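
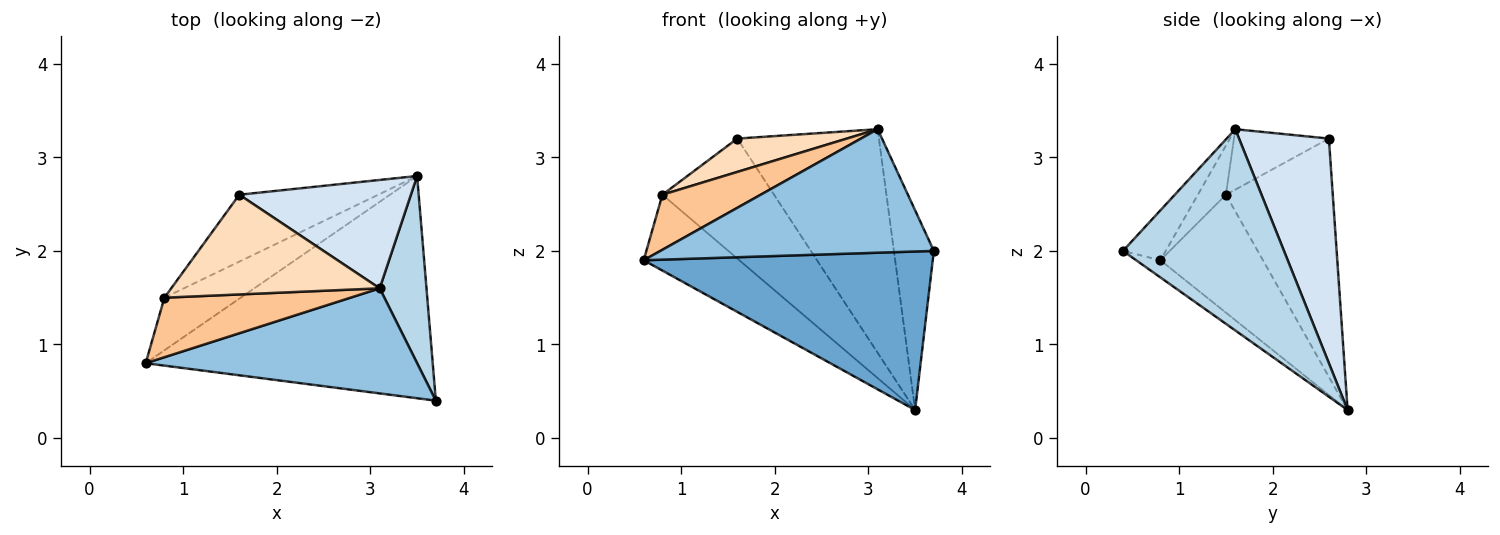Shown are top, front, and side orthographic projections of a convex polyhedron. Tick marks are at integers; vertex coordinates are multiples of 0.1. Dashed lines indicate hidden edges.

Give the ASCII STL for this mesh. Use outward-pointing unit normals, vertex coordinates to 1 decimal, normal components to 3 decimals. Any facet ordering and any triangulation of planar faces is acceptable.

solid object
 facet normal -0.049 -0.580 -0.813
  outer loop
   vertex 3.5 2.8 0.3
   vertex 3.7 0.4 2.0
   vertex 0.6 0.8 1.9
  endloop
 endfacet
 facet normal -0.118 -0.756 0.643
  outer loop
   vertex 3.1 1.6 3.3
   vertex 0.6 0.8 1.9
   vertex 3.7 0.4 2.0
  endloop
 endfacet
 facet normal 0.947 0.235 0.220
  outer loop
   vertex 3.1 1.6 3.3
   vertex 3.7 0.4 2.0
   vertex 3.5 2.8 0.3
  endloop
 endfacet
 facet normal 0.496 0.782 0.379
  outer loop
   vertex 1.6 2.6 3.2
   vertex 3.1 1.6 3.3
   vertex 3.5 2.8 0.3
  endloop
 endfacet
 facet normal -0.661 0.617 -0.428
  outer loop
   vertex 0.8 1.5 2.6
   vertex 3.5 2.8 0.3
   vertex 0.6 0.8 1.9
  endloop
 endfacet
 facet normal -0.641 0.670 -0.374
  outer loop
   vertex 0.8 1.5 2.6
   vertex 1.6 2.6 3.2
   vertex 3.5 2.8 0.3
  endloop
 endfacet
 facet normal -0.190 -0.666 0.721
  outer loop
   vertex 0.8 1.5 2.6
   vertex 0.6 0.8 1.9
   vertex 3.1 1.6 3.3
  endloop
 endfacet
 facet normal -0.265 -0.306 0.914
  outer loop
   vertex 0.8 1.5 2.6
   vertex 3.1 1.6 3.3
   vertex 1.6 2.6 3.2
  endloop
 endfacet
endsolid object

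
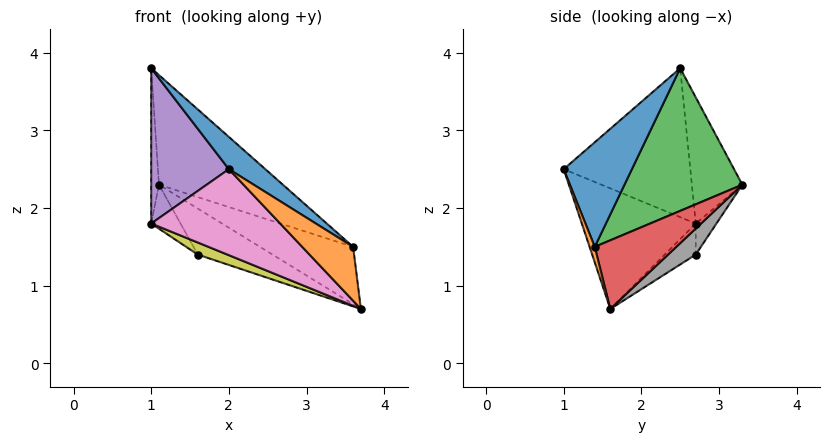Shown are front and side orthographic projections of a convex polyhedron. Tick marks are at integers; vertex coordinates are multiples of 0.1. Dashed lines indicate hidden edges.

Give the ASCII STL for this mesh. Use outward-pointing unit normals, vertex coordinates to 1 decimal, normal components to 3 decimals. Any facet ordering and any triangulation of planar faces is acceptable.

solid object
 facet normal 0.558 -0.299 0.774
  outer loop
   vertex 3.6 1.4 1.5
   vertex 1.0 2.5 3.8
   vertex 2.0 1.0 2.5
  endloop
 endfacet
 facet normal 0.098 -0.968 -0.230
  outer loop
   vertex 3.6 1.4 1.5
   vertex 2.0 1.0 2.5
   vertex 3.7 1.6 0.7
  endloop
 endfacet
 facet normal 0.633 0.665 0.397
  outer loop
   vertex 3.6 1.4 1.5
   vertex 1.1 3.3 2.3
   vertex 1.0 2.5 3.8
  endloop
 endfacet
 facet normal 0.636 0.726 0.261
  outer loop
   vertex 3.6 1.4 1.5
   vertex 3.7 1.6 0.7
   vertex 1.1 3.3 2.3
  endloop
 endfacet
 facet normal -0.851 -0.522 -0.052
  outer loop
   vertex 1.0 2.7 1.8
   vertex 2.0 1.0 2.5
   vertex 1.0 2.5 3.8
  endloop
 endfacet
 facet normal -0.988 0.152 0.015
  outer loop
   vertex 1.0 2.7 1.8
   vertex 1.0 2.5 3.8
   vertex 1.1 3.3 2.3
  endloop
 endfacet
 facet normal -0.498 -0.564 -0.658
  outer loop
   vertex 1.0 2.7 1.8
   vertex 3.7 1.6 0.7
   vertex 2.0 1.0 2.5
  endloop
 endfacet
 facet normal 0.319 0.861 -0.397
  outer loop
   vertex 1.6 2.7 1.4
   vertex 1.1 3.3 2.3
   vertex 3.7 1.6 0.7
  endloop
 endfacet
 facet normal -0.490 -0.468 -0.735
  outer loop
   vertex 1.6 2.7 1.4
   vertex 3.7 1.6 0.7
   vertex 1.0 2.7 1.8
  endloop
 endfacet
 facet normal -0.436 0.618 -0.654
  outer loop
   vertex 1.6 2.7 1.4
   vertex 1.0 2.7 1.8
   vertex 1.1 3.3 2.3
  endloop
 endfacet
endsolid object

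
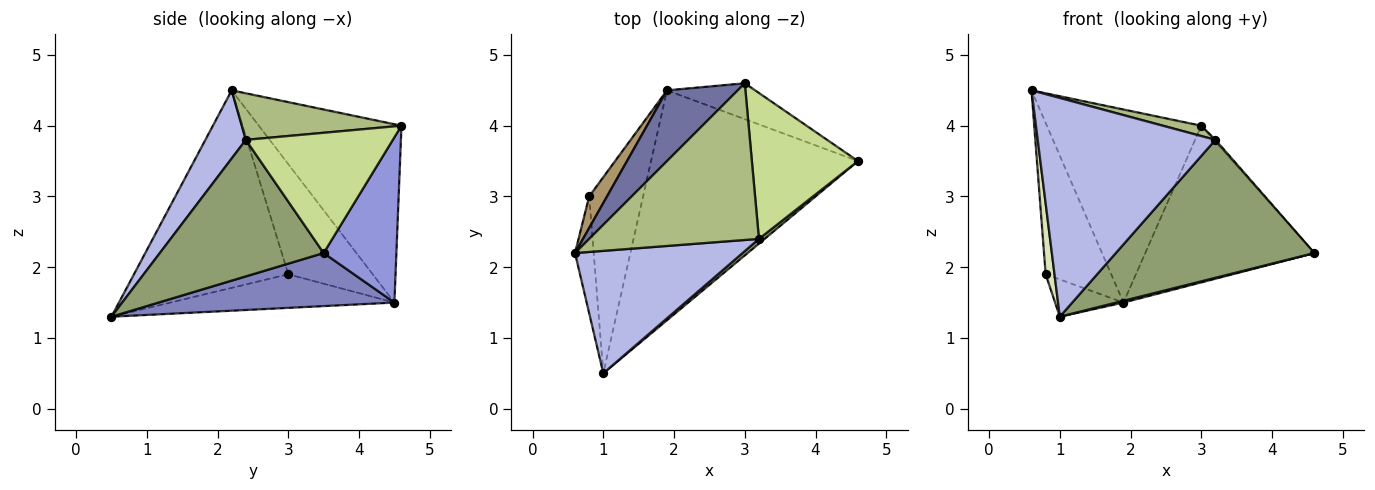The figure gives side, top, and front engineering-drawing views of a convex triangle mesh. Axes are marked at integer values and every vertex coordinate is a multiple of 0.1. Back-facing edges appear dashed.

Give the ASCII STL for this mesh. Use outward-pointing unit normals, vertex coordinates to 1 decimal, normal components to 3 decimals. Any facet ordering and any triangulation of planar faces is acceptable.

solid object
 facet normal -0.655 0.709 0.260
  outer loop
   vertex 1.9 4.5 1.5
   vertex 0.6 2.2 4.5
   vertex 3.0 4.6 4.0
  endloop
 endfacet
 facet normal 0.248 -0.007 -0.969
  outer loop
   vertex 1.9 4.5 1.5
   vertex 4.6 3.5 2.2
   vertex 1.0 0.5 1.3
  endloop
 endfacet
 facet normal 0.386 0.899 -0.206
  outer loop
   vertex 1.9 4.5 1.5
   vertex 3.0 4.6 4.0
   vertex 4.6 3.5 2.2
  endloop
 endfacet
 facet normal 0.195 -0.856 0.479
  outer loop
   vertex 3.2 2.4 3.8
   vertex 0.6 2.2 4.5
   vertex 1.0 0.5 1.3
  endloop
 endfacet
 facet normal 0.636 -0.771 0.026
  outer loop
   vertex 3.2 2.4 3.8
   vertex 1.0 0.5 1.3
   vertex 4.6 3.5 2.2
  endloop
 endfacet
 facet normal 0.264 -0.063 0.962
  outer loop
   vertex 3.2 2.4 3.8
   vertex 3.0 4.6 4.0
   vertex 0.6 2.2 4.5
  endloop
 endfacet
 facet normal 0.750 0.008 0.662
  outer loop
   vertex 3.2 2.4 3.8
   vertex 4.6 3.5 2.2
   vertex 3.0 4.6 4.0
  endloop
 endfacet
 facet normal -0.994 -0.057 -0.094
  outer loop
   vertex 0.8 3.0 1.9
   vertex 1.0 0.5 1.3
   vertex 0.6 2.2 4.5
  endloop
 endfacet
 facet normal -0.783 0.608 0.127
  outer loop
   vertex 0.8 3.0 1.9
   vertex 0.6 2.2 4.5
   vertex 1.9 4.5 1.5
  endloop
 endfacet
 facet normal -0.522 0.159 -0.838
  outer loop
   vertex 0.8 3.0 1.9
   vertex 1.9 4.5 1.5
   vertex 1.0 0.5 1.3
  endloop
 endfacet
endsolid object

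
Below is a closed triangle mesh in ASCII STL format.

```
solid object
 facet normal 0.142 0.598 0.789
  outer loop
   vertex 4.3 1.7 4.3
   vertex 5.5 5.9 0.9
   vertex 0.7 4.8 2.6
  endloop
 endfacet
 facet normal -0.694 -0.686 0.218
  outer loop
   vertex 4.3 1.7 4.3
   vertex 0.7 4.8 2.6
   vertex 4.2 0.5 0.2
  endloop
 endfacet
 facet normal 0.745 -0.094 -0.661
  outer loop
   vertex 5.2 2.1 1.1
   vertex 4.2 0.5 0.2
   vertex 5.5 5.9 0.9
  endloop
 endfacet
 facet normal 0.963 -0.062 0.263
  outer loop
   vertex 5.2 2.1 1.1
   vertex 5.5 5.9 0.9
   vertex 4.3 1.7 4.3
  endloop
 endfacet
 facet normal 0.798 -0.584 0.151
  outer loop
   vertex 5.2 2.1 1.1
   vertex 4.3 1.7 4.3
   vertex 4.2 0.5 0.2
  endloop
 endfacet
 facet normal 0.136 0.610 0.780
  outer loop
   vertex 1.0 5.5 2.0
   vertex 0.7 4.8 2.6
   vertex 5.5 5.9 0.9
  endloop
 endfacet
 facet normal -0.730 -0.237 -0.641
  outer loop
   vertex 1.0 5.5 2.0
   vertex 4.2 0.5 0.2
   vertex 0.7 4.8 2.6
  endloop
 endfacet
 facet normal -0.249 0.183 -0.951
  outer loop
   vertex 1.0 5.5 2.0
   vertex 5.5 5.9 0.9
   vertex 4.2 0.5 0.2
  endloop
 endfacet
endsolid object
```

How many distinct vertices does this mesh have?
6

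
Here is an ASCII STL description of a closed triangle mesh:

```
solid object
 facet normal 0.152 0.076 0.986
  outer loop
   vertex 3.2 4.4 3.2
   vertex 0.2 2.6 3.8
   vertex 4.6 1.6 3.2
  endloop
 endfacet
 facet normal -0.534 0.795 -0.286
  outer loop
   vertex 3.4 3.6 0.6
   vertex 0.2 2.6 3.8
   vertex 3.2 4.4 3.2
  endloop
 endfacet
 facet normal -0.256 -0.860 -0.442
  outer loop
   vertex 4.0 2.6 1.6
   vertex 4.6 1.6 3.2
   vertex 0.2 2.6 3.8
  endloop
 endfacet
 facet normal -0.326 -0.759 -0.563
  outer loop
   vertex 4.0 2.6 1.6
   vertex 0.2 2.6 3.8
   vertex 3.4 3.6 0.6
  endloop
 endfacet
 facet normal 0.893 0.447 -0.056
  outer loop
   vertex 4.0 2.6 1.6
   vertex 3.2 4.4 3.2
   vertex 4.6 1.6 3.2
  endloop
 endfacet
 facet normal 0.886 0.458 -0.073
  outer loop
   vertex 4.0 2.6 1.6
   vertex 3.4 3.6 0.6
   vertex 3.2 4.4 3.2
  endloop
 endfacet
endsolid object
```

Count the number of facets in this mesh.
6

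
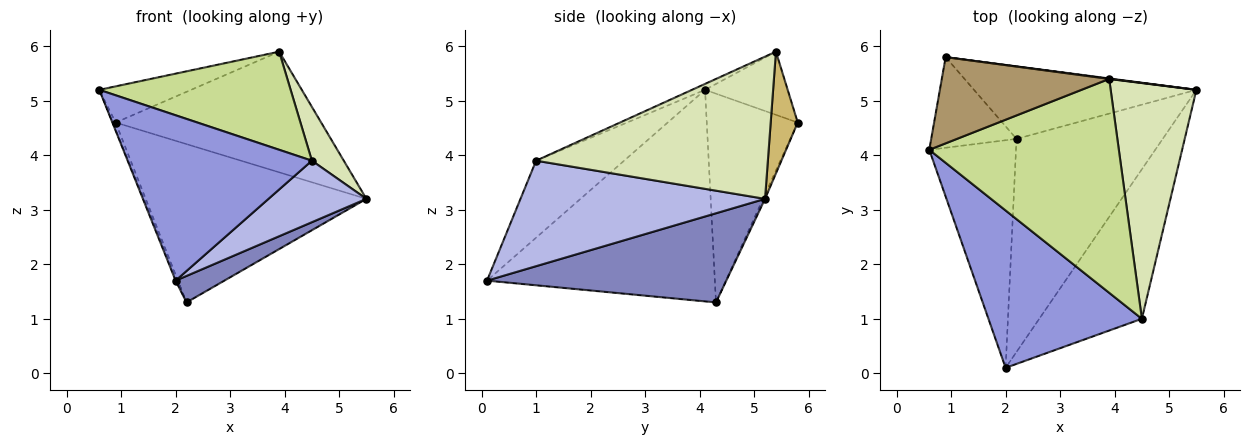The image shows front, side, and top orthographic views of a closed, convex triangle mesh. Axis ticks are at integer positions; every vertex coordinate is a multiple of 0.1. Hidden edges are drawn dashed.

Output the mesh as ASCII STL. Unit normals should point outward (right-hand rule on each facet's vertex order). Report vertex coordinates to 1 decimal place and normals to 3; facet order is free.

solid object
 facet normal -0.925 0.008 -0.379
  outer loop
   vertex 2.2 4.3 1.3
   vertex 2.0 0.1 1.7
   vertex 0.6 4.1 5.2
  endloop
 endfacet
 facet normal 0.518 -0.106 -0.849
  outer loop
   vertex 2.2 4.3 1.3
   vertex 5.5 5.2 3.2
   vertex 2.0 0.1 1.7
  endloop
 endfacet
 facet normal -0.327 -0.685 0.652
  outer loop
   vertex 4.5 1.0 3.9
   vertex 0.6 4.1 5.2
   vertex 2.0 0.1 1.7
  endloop
 endfacet
 facet normal 0.689 -0.276 -0.670
  outer loop
   vertex 4.5 1.0 3.9
   vertex 2.0 0.1 1.7
   vertex 5.5 5.2 3.2
  endloop
 endfacet
 facet normal -0.925 0.030 -0.378
  outer loop
   vertex 0.9 5.8 4.6
   vertex 2.2 4.3 1.3
   vertex 0.6 4.1 5.2
  endloop
 endfacet
 facet normal -0.008 0.909 -0.416
  outer loop
   vertex 0.9 5.8 4.6
   vertex 5.5 5.2 3.2
   vertex 2.2 4.3 1.3
  endloop
 endfacet
 facet normal -0.029 -0.417 0.909
  outer loop
   vertex 3.9 5.4 5.9
   vertex 0.6 4.1 5.2
   vertex 4.5 1.0 3.9
  endloop
 endfacet
 facet normal 0.851 -0.117 0.513
  outer loop
   vertex 3.9 5.4 5.9
   vertex 4.5 1.0 3.9
   vertex 5.5 5.2 3.2
  endloop
 endfacet
 facet normal -0.329 0.365 0.871
  outer loop
   vertex 3.9 5.4 5.9
   vertex 0.9 5.8 4.6
   vertex 0.6 4.1 5.2
  endloop
 endfacet
 facet normal 0.131 0.991 0.004
  outer loop
   vertex 3.9 5.4 5.9
   vertex 5.5 5.2 3.2
   vertex 0.9 5.8 4.6
  endloop
 endfacet
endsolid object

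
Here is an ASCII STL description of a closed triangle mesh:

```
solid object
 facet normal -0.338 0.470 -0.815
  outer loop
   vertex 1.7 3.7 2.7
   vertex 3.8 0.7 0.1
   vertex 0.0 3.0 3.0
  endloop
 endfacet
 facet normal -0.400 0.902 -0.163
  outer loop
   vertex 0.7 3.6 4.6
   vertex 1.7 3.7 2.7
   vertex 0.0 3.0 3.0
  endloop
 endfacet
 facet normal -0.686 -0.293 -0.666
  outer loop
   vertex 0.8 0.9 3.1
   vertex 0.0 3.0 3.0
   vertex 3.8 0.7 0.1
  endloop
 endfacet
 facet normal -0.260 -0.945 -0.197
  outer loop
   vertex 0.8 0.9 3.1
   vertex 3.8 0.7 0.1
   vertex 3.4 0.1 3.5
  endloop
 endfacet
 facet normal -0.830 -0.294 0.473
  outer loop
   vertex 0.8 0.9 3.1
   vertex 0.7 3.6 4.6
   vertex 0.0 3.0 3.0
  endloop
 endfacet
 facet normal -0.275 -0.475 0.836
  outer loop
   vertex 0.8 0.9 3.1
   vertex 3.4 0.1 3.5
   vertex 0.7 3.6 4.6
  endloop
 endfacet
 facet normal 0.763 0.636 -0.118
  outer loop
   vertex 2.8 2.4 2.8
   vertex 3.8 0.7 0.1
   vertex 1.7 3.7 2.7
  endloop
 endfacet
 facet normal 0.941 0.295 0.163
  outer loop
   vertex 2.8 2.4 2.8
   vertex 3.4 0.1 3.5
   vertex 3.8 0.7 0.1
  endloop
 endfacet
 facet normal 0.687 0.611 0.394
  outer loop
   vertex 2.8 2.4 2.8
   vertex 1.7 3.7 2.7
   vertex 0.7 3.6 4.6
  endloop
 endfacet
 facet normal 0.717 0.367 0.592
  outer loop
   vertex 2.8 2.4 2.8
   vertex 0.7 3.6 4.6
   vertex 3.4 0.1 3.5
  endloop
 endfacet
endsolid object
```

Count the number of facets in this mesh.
10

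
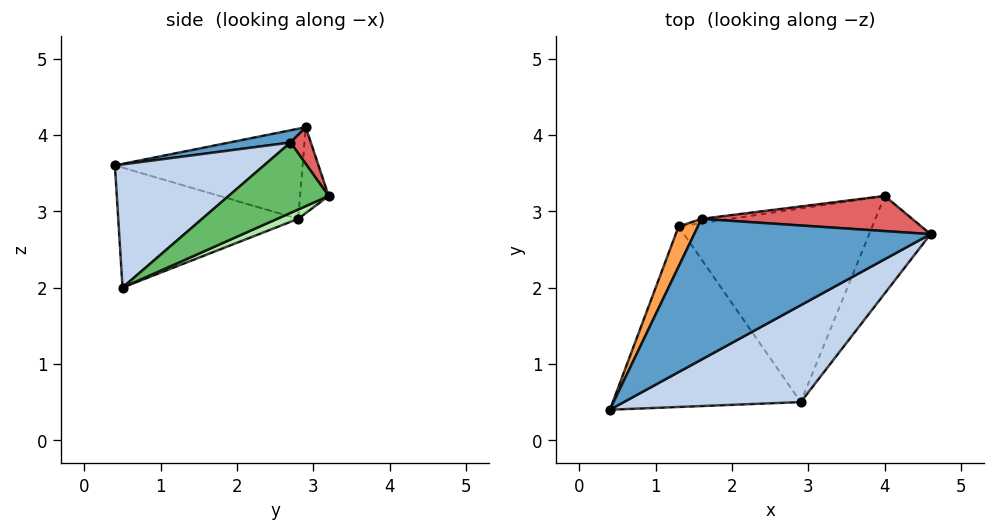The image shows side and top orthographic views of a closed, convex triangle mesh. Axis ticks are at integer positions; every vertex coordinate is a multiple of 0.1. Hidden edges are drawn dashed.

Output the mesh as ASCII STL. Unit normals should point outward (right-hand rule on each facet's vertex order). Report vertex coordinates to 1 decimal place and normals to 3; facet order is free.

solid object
 facet normal 0.050 -0.219 0.974
  outer loop
   vertex 1.6 2.9 4.1
   vertex 0.4 0.4 3.6
   vertex 4.6 2.7 3.9
  endloop
 endfacet
 facet normal 0.375 -0.755 0.538
  outer loop
   vertex 2.9 0.5 2.0
   vertex 4.6 2.7 3.9
   vertex 0.4 0.4 3.6
  endloop
 endfacet
 facet normal -0.899 0.393 0.192
  outer loop
   vertex 1.3 2.8 2.9
   vertex 0.4 0.4 3.6
   vertex 1.6 2.9 4.1
  endloop
 endfacet
 facet normal -0.537 -0.044 -0.842
  outer loop
   vertex 1.3 2.8 2.9
   vertex 2.9 0.5 2.0
   vertex 0.4 0.4 3.6
  endloop
 endfacet
 facet normal 0.754 -0.015 -0.657
  outer loop
   vertex 4.0 3.2 3.2
   vertex 4.6 2.7 3.9
   vertex 2.9 0.5 2.0
  endloop
 endfacet
 facet normal 0.044 0.391 -0.919
  outer loop
   vertex 4.0 3.2 3.2
   vertex 2.9 0.5 2.0
   vertex 1.3 2.8 2.9
  endloop
 endfacet
 facet normal 0.091 0.846 0.526
  outer loop
   vertex 4.0 3.2 3.2
   vertex 1.6 2.9 4.1
   vertex 4.6 2.7 3.9
  endloop
 endfacet
 facet normal -0.141 0.989 -0.047
  outer loop
   vertex 4.0 3.2 3.2
   vertex 1.3 2.8 2.9
   vertex 1.6 2.9 4.1
  endloop
 endfacet
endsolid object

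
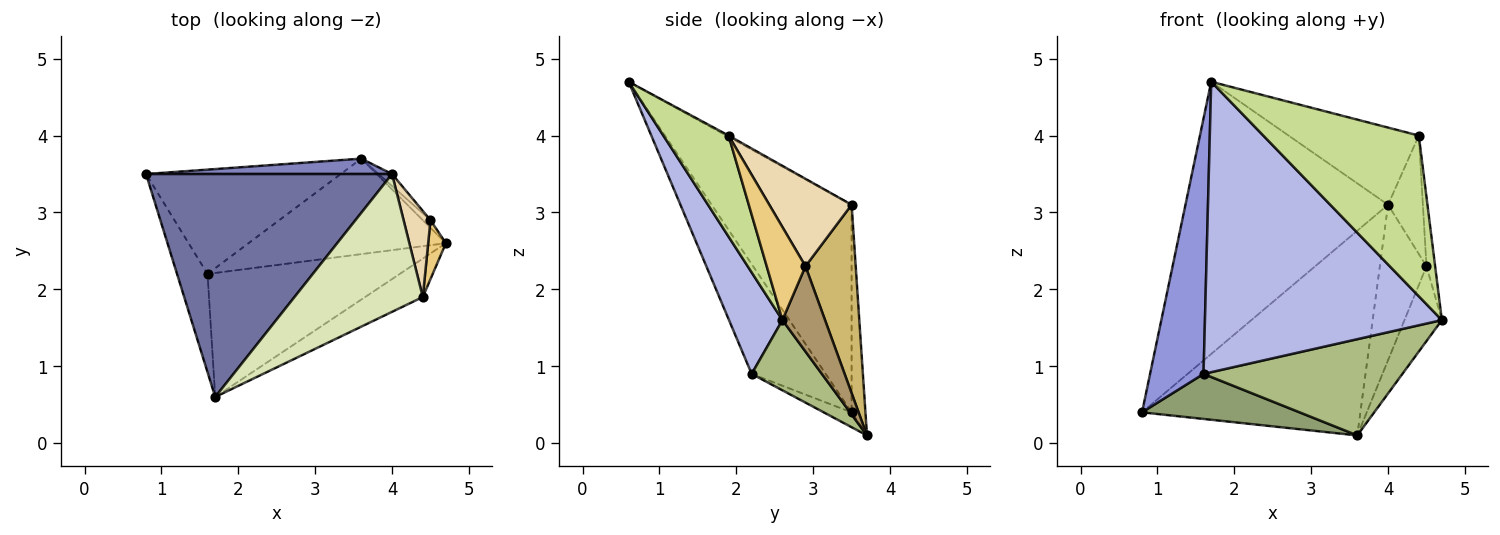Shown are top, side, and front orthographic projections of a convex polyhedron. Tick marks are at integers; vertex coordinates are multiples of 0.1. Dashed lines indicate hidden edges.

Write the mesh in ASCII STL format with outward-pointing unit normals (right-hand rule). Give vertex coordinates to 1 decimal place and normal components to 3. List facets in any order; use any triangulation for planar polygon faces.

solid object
 facet normal -0.471 0.682 0.559
  outer loop
   vertex 4.0 3.5 3.1
   vertex 0.8 3.5 0.4
   vertex 1.7 0.6 4.7
  endloop
 endfacet
 facet normal -0.063 0.995 0.075
  outer loop
   vertex 4.0 3.5 3.1
   vertex 3.6 3.7 0.1
   vertex 0.8 3.5 0.4
  endloop
 endfacet
 facet normal -0.791 -0.571 -0.220
  outer loop
   vertex 1.6 2.2 0.9
   vertex 1.7 0.6 4.7
   vertex 0.8 3.5 0.4
  endloop
 endfacet
 facet normal 0.203 -0.901 -0.385
  outer loop
   vertex 1.6 2.2 0.9
   vertex 4.7 2.6 1.6
   vertex 1.7 0.6 4.7
  endloop
 endfacet
 facet normal -0.070 -0.395 -0.916
  outer loop
   vertex 1.6 2.2 0.9
   vertex 0.8 3.5 0.4
   vertex 3.6 3.7 0.1
  endloop
 endfacet
 facet normal 0.243 -0.689 -0.683
  outer loop
   vertex 1.6 2.2 0.9
   vertex 3.6 3.7 0.1
   vertex 4.7 2.6 1.6
  endloop
 endfacet
 facet normal 0.378 -0.901 -0.215
  outer loop
   vertex 4.4 1.9 4.0
   vertex 1.7 0.6 4.7
   vertex 4.7 2.6 1.6
  endloop
 endfacet
 facet normal -0.009 0.489 0.873
  outer loop
   vertex 4.4 1.9 4.0
   vertex 4.0 3.5 3.1
   vertex 1.7 0.6 4.7
  endloop
 endfacet
 facet normal 0.750 0.658 -0.068
  outer loop
   vertex 4.5 2.9 2.3
   vertex 4.7 2.6 1.6
   vertex 3.6 3.7 0.1
  endloop
 endfacet
 facet normal 0.732 0.680 -0.052
  outer loop
   vertex 4.5 2.9 2.3
   vertex 3.6 3.7 0.1
   vertex 4.0 3.5 3.1
  endloop
 endfacet
 facet normal 0.960 0.214 0.182
  outer loop
   vertex 4.5 2.9 2.3
   vertex 4.4 1.9 4.0
   vertex 4.7 2.6 1.6
  endloop
 endfacet
 facet normal 0.886 0.375 0.273
  outer loop
   vertex 4.5 2.9 2.3
   vertex 4.0 3.5 3.1
   vertex 4.4 1.9 4.0
  endloop
 endfacet
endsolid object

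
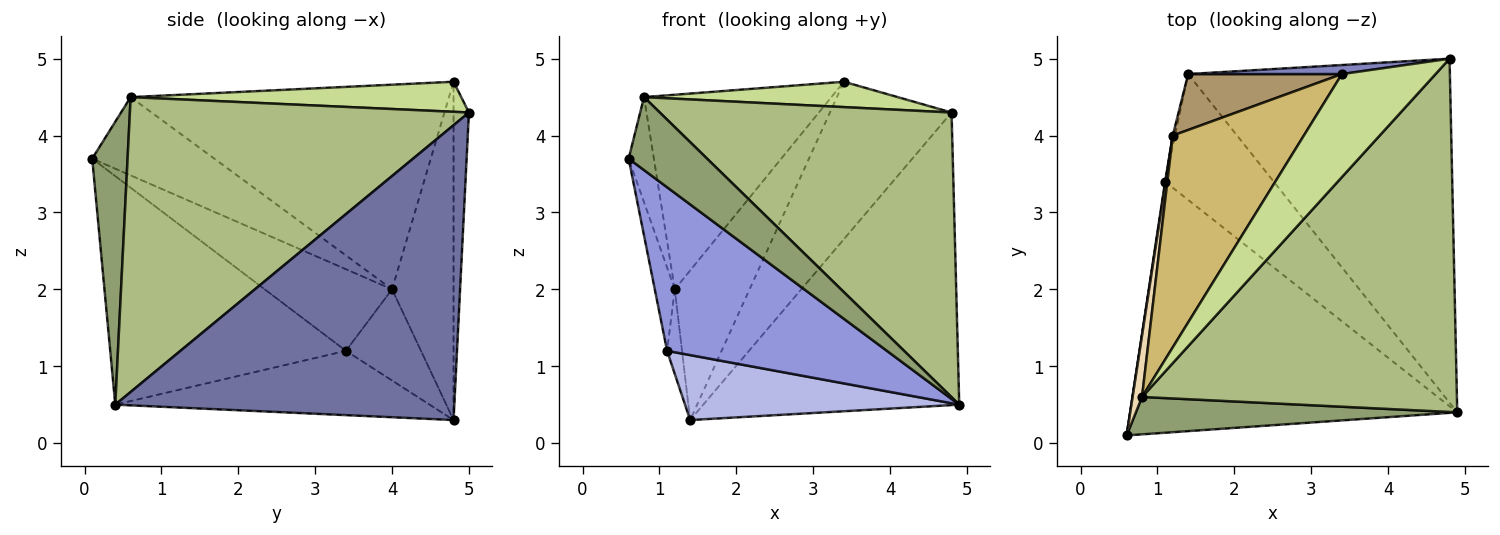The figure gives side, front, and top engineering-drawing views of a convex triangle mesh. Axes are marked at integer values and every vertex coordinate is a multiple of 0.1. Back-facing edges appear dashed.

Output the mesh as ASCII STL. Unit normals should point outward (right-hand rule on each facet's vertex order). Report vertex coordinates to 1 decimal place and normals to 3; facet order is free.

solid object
 facet normal 0.651 0.492 -0.578
  outer loop
   vertex 4.8 5.0 4.3
   vertex 4.9 0.4 0.5
   vertex 1.4 4.8 0.3
  endloop
 endfacet
 facet normal -0.125 0.990 0.057
  outer loop
   vertex 3.4 4.8 4.7
   vertex 4.8 5.0 4.3
   vertex 1.4 4.8 0.3
  endloop
 endfacet
 facet normal -0.505 -0.471 -0.723
  outer loop
   vertex 1.1 3.4 1.2
   vertex 4.9 0.4 0.5
   vertex 0.6 0.1 3.7
  endloop
 endfacet
 facet normal -0.465 -0.406 -0.787
  outer loop
   vertex 1.1 3.4 1.2
   vertex 1.4 4.8 0.3
   vertex 4.9 0.4 0.5
  endloop
 endfacet
 facet normal 0.372 -0.826 0.423
  outer loop
   vertex 0.8 0.6 4.5
   vertex 0.6 0.1 3.7
   vertex 4.9 0.4 0.5
  endloop
 endfacet
 facet normal 0.589 -0.507 0.629
  outer loop
   vertex 0.8 0.6 4.5
   vertex 4.9 0.4 0.5
   vertex 4.8 5.0 4.3
  endloop
 endfacet
 facet normal 0.297 -0.228 0.927
  outer loop
   vertex 0.8 0.6 4.5
   vertex 4.8 5.0 4.3
   vertex 3.4 4.8 4.7
  endloop
 endfacet
 facet normal -0.981 0.195 -0.024
  outer loop
   vertex 1.2 4.0 2.0
   vertex 1.4 4.8 0.3
   vertex 1.1 3.4 1.2
  endloop
 endfacet
 facet normal -0.610 0.742 0.277
  outer loop
   vertex 1.2 4.0 2.0
   vertex 3.4 4.8 4.7
   vertex 1.4 4.8 0.3
  endloop
 endfacet
 facet normal -0.755 0.444 0.483
  outer loop
   vertex 1.2 4.0 2.0
   vertex 0.8 0.6 4.5
   vertex 3.4 4.8 4.7
  endloop
 endfacet
 facet normal -0.988 0.155 0.007
  outer loop
   vertex 1.2 4.0 2.0
   vertex 1.1 3.4 1.2
   vertex 0.6 0.1 3.7
  endloop
 endfacet
 facet normal -0.973 0.201 0.118
  outer loop
   vertex 1.2 4.0 2.0
   vertex 0.6 0.1 3.7
   vertex 0.8 0.6 4.5
  endloop
 endfacet
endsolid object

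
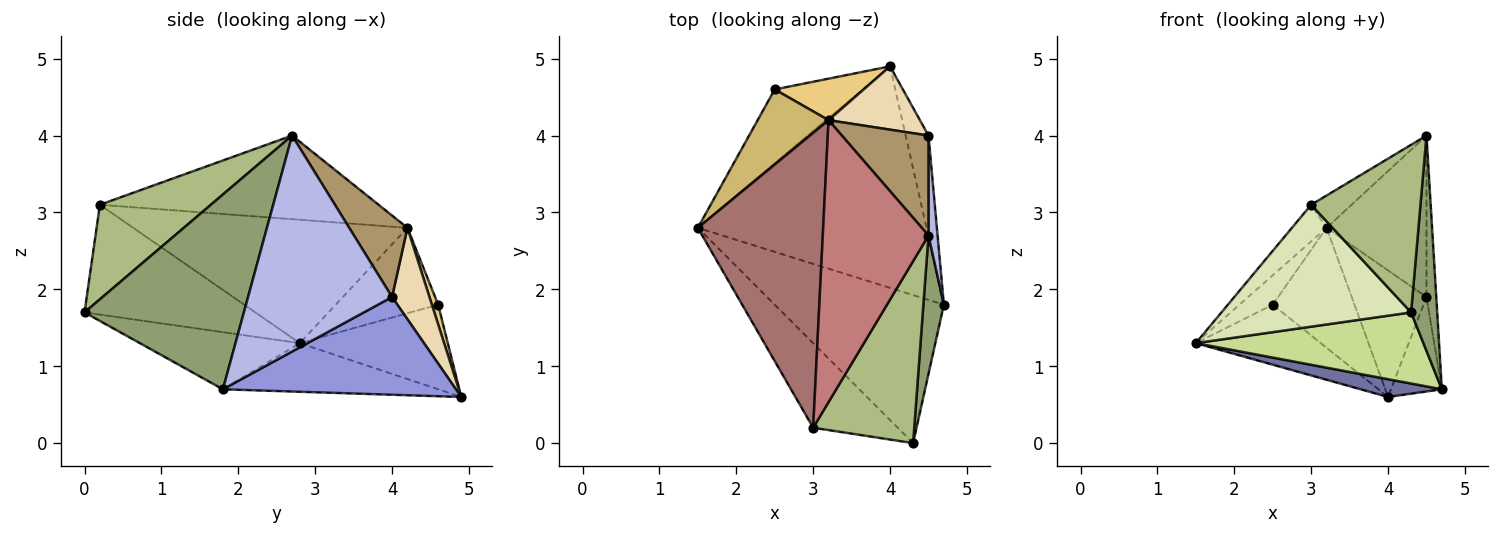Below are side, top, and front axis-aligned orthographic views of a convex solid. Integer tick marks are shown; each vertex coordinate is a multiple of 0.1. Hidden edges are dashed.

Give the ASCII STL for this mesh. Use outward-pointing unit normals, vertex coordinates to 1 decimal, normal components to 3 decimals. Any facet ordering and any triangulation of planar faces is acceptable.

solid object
 facet normal -0.207 -0.078 -0.975
  outer loop
   vertex 4.0 4.9 0.6
   vertex 4.7 1.8 0.7
   vertex 1.5 2.8 1.3
  endloop
 endfacet
 facet normal -0.598 0.505 -0.622
  outer loop
   vertex 2.5 4.6 1.8
   vertex 4.0 4.9 0.6
   vertex 1.5 2.8 1.3
  endloop
 endfacet
 facet normal 0.953 0.208 -0.222
  outer loop
   vertex 4.5 4.0 1.9
   vertex 4.7 1.8 0.7
   vertex 4.0 4.9 0.6
  endloop
 endfacet
 facet normal 0.997 0.068 0.042
  outer loop
   vertex 4.5 4.0 1.9
   vertex 4.5 2.7 4.0
   vertex 4.7 1.8 0.7
  endloop
 endfacet
 facet normal 0.982 -0.161 0.103
  outer loop
   vertex 4.3 0.0 1.7
   vertex 4.7 1.8 0.7
   vertex 4.5 2.7 4.0
  endloop
 endfacet
 facet normal 0.567 -0.558 0.606
  outer loop
   vertex 4.3 0.0 1.7
   vertex 4.5 2.7 4.0
   vertex 3.0 0.2 3.1
  endloop
 endfacet
 facet normal -0.291 -0.414 -0.862
  outer loop
   vertex 4.3 0.0 1.7
   vertex 1.5 2.8 1.3
   vertex 4.7 1.8 0.7
  endloop
 endfacet
 facet normal -0.595 -0.660 -0.458
  outer loop
   vertex 4.3 0.0 1.7
   vertex 3.0 0.2 3.1
   vertex 1.5 2.8 1.3
  endloop
 endfacet
 facet normal 0.444 0.762 0.472
  outer loop
   vertex 3.2 4.2 2.8
   vertex 4.5 2.7 4.0
   vertex 4.5 4.0 1.9
  endloop
 endfacet
 facet normal -0.746 0.243 0.620
  outer loop
   vertex 3.2 4.2 2.8
   vertex 2.5 4.6 1.8
   vertex 1.5 2.8 1.3
  endloop
 endfacet
 facet normal 0.072 0.942 0.326
  outer loop
   vertex 3.2 4.2 2.8
   vertex 4.0 4.9 0.6
   vertex 2.5 4.6 1.8
  endloop
 endfacet
 facet normal 0.408 0.816 0.408
  outer loop
   vertex 3.2 4.2 2.8
   vertex 4.5 4.0 1.9
   vertex 4.0 4.9 0.6
  endloop
 endfacet
 facet normal -0.699 0.088 0.710
  outer loop
   vertex 3.2 4.2 2.8
   vertex 1.5 2.8 1.3
   vertex 3.0 0.2 3.1
  endloop
 endfacet
 facet normal -0.618 0.089 0.781
  outer loop
   vertex 3.2 4.2 2.8
   vertex 3.0 0.2 3.1
   vertex 4.5 2.7 4.0
  endloop
 endfacet
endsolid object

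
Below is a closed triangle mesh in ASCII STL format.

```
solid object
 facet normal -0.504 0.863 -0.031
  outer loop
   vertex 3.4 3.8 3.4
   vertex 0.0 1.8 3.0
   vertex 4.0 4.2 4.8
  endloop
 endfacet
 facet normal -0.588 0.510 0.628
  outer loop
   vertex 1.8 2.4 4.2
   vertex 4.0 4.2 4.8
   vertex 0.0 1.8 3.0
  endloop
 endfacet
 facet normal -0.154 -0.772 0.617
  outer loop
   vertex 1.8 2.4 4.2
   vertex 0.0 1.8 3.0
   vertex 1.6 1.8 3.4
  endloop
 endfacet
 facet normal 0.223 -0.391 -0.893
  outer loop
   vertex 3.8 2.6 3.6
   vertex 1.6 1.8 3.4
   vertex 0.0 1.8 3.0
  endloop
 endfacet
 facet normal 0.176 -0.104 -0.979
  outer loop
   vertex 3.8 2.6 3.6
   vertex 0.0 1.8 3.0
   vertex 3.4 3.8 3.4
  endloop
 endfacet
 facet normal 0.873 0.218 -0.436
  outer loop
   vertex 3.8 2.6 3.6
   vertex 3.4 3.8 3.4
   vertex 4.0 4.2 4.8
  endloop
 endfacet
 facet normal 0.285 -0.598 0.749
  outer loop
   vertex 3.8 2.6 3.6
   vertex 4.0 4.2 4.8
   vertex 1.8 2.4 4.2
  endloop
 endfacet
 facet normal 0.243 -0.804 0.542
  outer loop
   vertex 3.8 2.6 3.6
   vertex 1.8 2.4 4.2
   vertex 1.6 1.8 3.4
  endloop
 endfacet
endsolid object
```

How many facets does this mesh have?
8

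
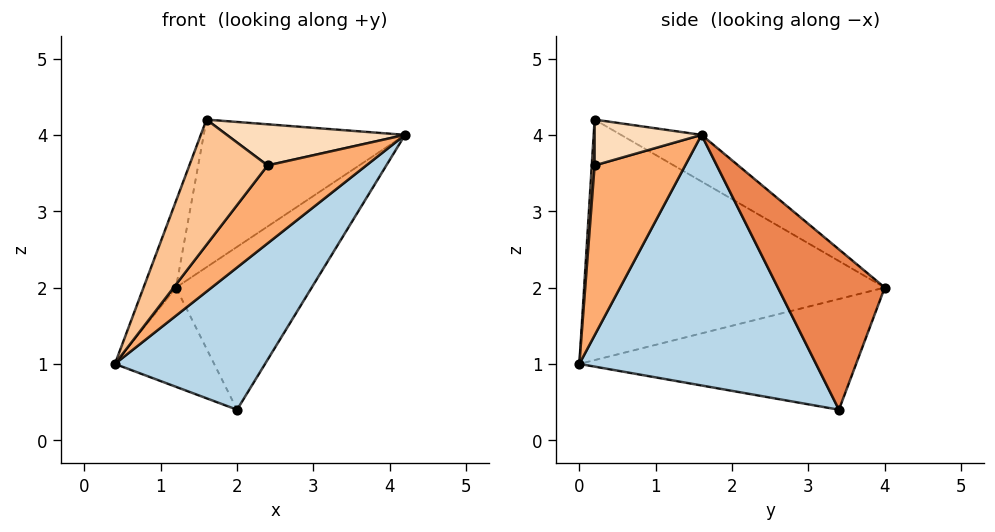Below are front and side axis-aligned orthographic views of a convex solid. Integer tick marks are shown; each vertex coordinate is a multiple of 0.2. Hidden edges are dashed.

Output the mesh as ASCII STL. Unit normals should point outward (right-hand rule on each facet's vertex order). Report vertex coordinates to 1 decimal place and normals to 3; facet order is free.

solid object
 facet normal -0.934 0.101 0.344
  outer loop
   vertex 1.6 0.2 4.2
   vertex 1.2 4.0 2.0
   vertex 0.4 0.0 1.0
  endloop
 endfacet
 facet normal -0.191 0.477 0.858
  outer loop
   vertex 1.6 0.2 4.2
   vertex 4.2 1.6 4.0
   vertex 1.2 4.0 2.0
  endloop
 endfacet
 facet normal 0.665 -0.422 -0.617
  outer loop
   vertex 2.0 3.4 0.4
   vertex 4.2 1.6 4.0
   vertex 0.4 0.0 1.0
  endloop
 endfacet
 facet normal -0.808 0.290 -0.513
  outer loop
   vertex 2.0 3.4 0.4
   vertex 0.4 0.0 1.0
   vertex 1.2 4.0 2.0
  endloop
 endfacet
 facet normal 0.619 0.786 0.015
  outer loop
   vertex 2.0 3.4 0.4
   vertex 1.2 4.0 2.0
   vertex 4.2 1.6 4.0
  endloop
 endfacet
 facet normal 0.613 -0.669 -0.420
  outer loop
   vertex 2.4 0.2 3.6
   vertex 0.4 0.0 1.0
   vertex 4.2 1.6 4.0
  endloop
 endfacet
 facet normal 0.037 -0.998 0.049
  outer loop
   vertex 2.4 0.2 3.6
   vertex 1.6 0.2 4.2
   vertex 0.4 0.0 1.0
  endloop
 endfacet
 facet normal 0.424 -0.707 0.566
  outer loop
   vertex 2.4 0.2 3.6
   vertex 4.2 1.6 4.0
   vertex 1.6 0.2 4.2
  endloop
 endfacet
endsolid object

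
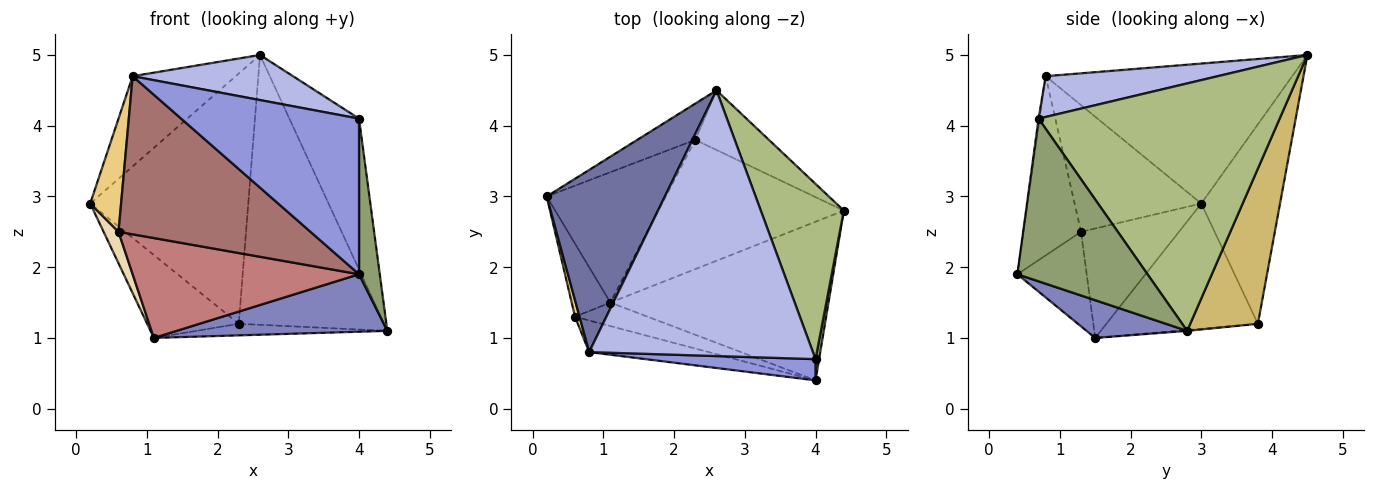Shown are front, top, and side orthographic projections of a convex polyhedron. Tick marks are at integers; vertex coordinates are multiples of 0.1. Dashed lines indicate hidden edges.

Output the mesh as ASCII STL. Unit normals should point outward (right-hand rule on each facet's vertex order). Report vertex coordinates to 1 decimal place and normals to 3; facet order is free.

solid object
 facet normal -0.728 0.304 0.615
  outer loop
   vertex 0.8 0.8 4.7
   vertex 2.6 4.5 5.0
   vertex 0.2 3.0 2.9
  endloop
 endfacet
 facet normal 0.161 -0.336 -0.928
  outer loop
   vertex 1.1 1.5 1.0
   vertex 4.4 2.8 1.1
   vertex 4.0 0.4 1.9
  endloop
 endfacet
 facet normal -0.006 -0.991 0.135
  outer loop
   vertex 4.0 0.7 4.1
   vertex 0.8 0.8 4.7
   vertex 4.0 0.4 1.9
  endloop
 endfacet
 facet normal 0.177 -0.165 0.970
  outer loop
   vertex 4.0 0.7 4.1
   vertex 2.6 4.5 5.0
   vertex 0.8 0.8 4.7
  endloop
 endfacet
 facet normal 0.987 -0.157 0.021
  outer loop
   vertex 4.0 0.7 4.1
   vertex 4.0 0.4 1.9
   vertex 4.4 2.8 1.1
  endloop
 endfacet
 facet normal 0.914 0.264 0.307
  outer loop
   vertex 4.0 0.7 4.1
   vertex 4.4 2.8 1.1
   vertex 2.6 4.5 5.0
  endloop
 endfacet
 facet normal -0.664 0.401 -0.631
  outer loop
   vertex 2.3 3.8 1.2
   vertex 1.1 1.5 1.0
   vertex 0.2 3.0 2.9
  endloop
 endfacet
 facet normal -0.005 0.089 -0.996
  outer loop
   vertex 2.3 3.8 1.2
   vertex 4.4 2.8 1.1
   vertex 1.1 1.5 1.0
  endloop
 endfacet
 facet normal -0.442 0.888 -0.129
  outer loop
   vertex 2.3 3.8 1.2
   vertex 0.2 3.0 2.9
   vertex 2.6 4.5 5.0
  endloop
 endfacet
 facet normal 0.414 0.889 -0.196
  outer loop
   vertex 2.3 3.8 1.2
   vertex 2.6 4.5 5.0
   vertex 4.4 2.8 1.1
  endloop
 endfacet
 facet normal -0.971 -0.237 0.035
  outer loop
   vertex 0.6 1.3 2.5
   vertex 0.8 0.8 4.7
   vertex 0.2 3.0 2.9
  endloop
 endfacet
 facet normal -0.933 -0.142 -0.330
  outer loop
   vertex 0.6 1.3 2.5
   vertex 0.2 3.0 2.9
   vertex 1.1 1.5 1.0
  endloop
 endfacet
 facet normal -0.282 -0.941 -0.188
  outer loop
   vertex 0.6 1.3 2.5
   vertex 4.0 0.4 1.9
   vertex 0.8 0.8 4.7
  endloop
 endfacet
 facet normal -0.286 -0.933 -0.220
  outer loop
   vertex 0.6 1.3 2.5
   vertex 1.1 1.5 1.0
   vertex 4.0 0.4 1.9
  endloop
 endfacet
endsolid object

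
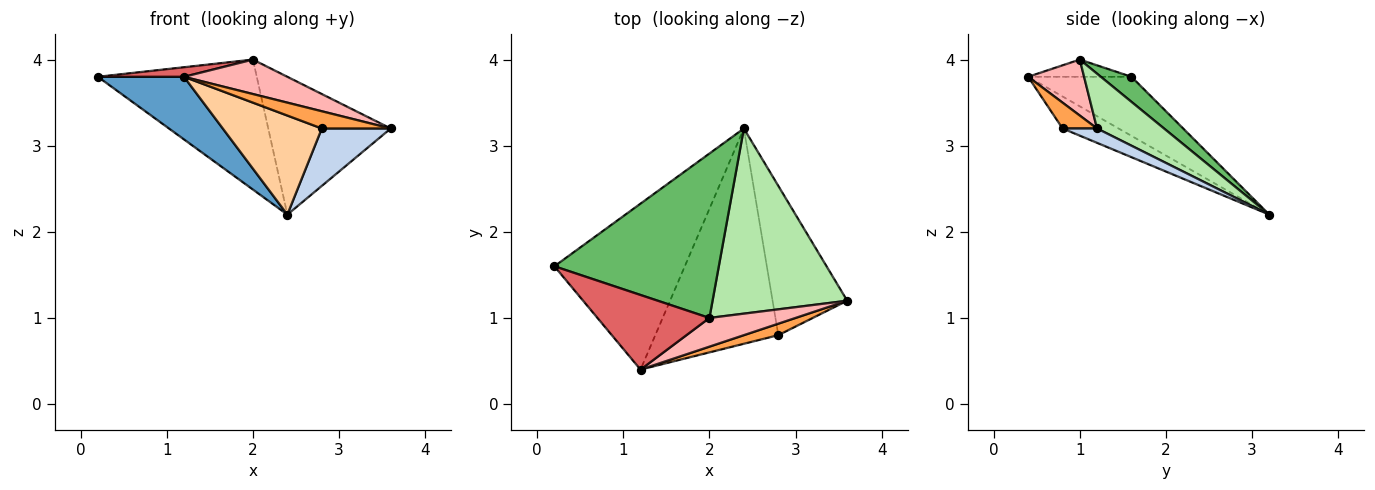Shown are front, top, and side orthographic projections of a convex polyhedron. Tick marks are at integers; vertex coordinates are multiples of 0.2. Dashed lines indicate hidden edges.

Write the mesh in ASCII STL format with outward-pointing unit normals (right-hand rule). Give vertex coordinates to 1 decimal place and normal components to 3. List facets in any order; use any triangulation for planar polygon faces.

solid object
 facet normal -0.390 -0.325 -0.861
  outer loop
   vertex 1.2 0.4 3.8
   vertex 0.2 1.6 3.8
   vertex 2.4 3.2 2.2
  endloop
 endfacet
 facet normal 0.177 -0.353 -0.919
  outer loop
   vertex 2.8 0.8 3.2
   vertex 2.4 3.2 2.2
   vertex 3.6 1.2 3.2
  endloop
 endfacet
 facet normal 0.384 -0.768 0.512
  outer loop
   vertex 2.8 0.8 3.2
   vertex 3.6 1.2 3.2
   vertex 1.2 0.4 3.8
  endloop
 endfacet
 facet normal -0.230 -0.407 -0.884
  outer loop
   vertex 2.8 0.8 3.2
   vertex 1.2 0.4 3.8
   vertex 2.4 3.2 2.2
  endloop
 endfacet
 facet normal 0.119 0.616 0.779
  outer loop
   vertex 2.0 1.0 4.0
   vertex 2.4 3.2 2.2
   vertex 0.2 1.6 3.8
  endloop
 endfacet
 facet normal 0.310 0.568 0.763
  outer loop
   vertex 2.0 1.0 4.0
   vertex 3.6 1.2 3.2
   vertex 2.4 3.2 2.2
  endloop
 endfacet
 facet normal -0.151 -0.126 0.981
  outer loop
   vertex 2.0 1.0 4.0
   vertex 0.2 1.6 3.8
   vertex 1.2 0.4 3.8
  endloop
 endfacet
 facet normal 0.384 -0.709 0.591
  outer loop
   vertex 2.0 1.0 4.0
   vertex 1.2 0.4 3.8
   vertex 3.6 1.2 3.2
  endloop
 endfacet
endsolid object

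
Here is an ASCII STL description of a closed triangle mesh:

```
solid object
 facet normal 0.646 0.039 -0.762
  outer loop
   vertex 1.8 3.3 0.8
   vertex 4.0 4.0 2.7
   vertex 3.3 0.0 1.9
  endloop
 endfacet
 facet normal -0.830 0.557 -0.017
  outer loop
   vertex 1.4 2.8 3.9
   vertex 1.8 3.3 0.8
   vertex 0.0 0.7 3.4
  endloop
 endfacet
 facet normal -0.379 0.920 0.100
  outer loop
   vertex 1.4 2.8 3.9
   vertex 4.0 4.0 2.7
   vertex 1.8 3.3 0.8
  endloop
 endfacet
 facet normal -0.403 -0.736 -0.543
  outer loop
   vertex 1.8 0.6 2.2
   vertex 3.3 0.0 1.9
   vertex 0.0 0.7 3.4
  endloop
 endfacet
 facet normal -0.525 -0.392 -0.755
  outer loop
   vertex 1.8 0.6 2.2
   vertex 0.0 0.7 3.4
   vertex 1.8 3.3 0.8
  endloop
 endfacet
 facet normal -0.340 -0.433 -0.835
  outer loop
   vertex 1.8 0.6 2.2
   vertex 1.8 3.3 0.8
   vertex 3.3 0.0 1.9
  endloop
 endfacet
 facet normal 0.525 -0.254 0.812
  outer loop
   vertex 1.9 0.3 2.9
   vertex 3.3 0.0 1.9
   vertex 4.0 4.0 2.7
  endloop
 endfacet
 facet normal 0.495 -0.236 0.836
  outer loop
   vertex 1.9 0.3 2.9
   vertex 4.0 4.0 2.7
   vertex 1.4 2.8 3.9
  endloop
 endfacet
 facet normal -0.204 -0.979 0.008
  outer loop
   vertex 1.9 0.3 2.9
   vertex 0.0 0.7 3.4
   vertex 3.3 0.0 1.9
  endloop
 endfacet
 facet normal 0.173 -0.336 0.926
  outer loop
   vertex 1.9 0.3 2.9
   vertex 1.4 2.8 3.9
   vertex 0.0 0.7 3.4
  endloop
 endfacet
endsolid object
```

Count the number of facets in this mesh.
10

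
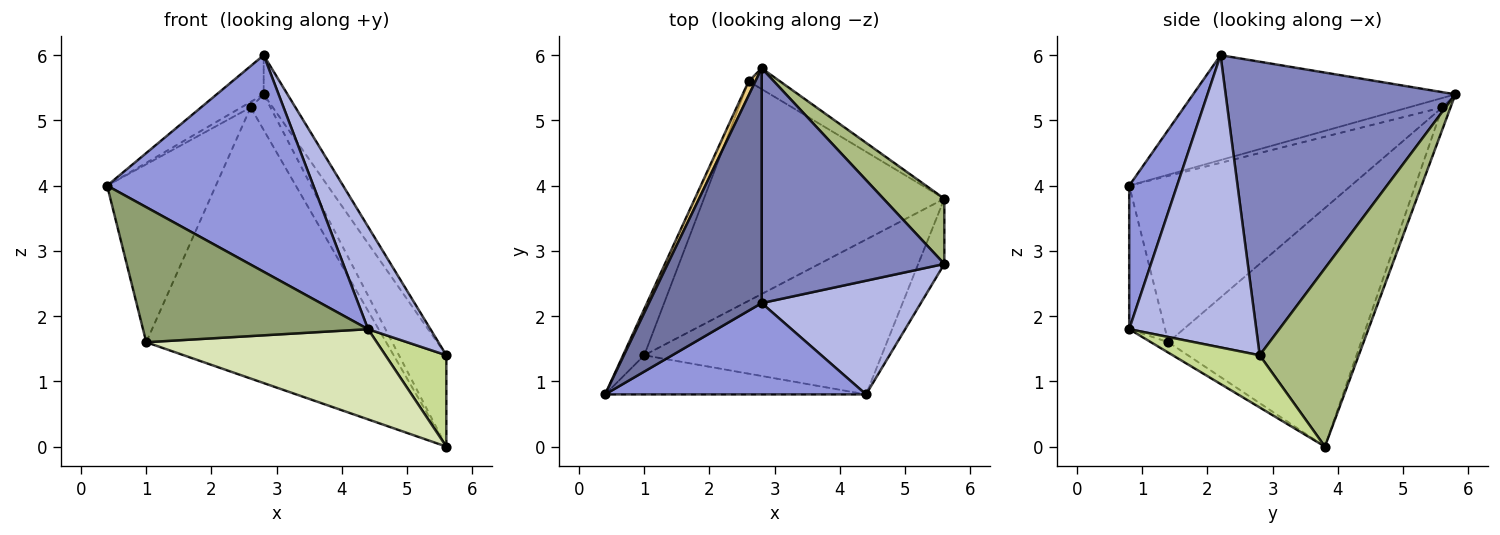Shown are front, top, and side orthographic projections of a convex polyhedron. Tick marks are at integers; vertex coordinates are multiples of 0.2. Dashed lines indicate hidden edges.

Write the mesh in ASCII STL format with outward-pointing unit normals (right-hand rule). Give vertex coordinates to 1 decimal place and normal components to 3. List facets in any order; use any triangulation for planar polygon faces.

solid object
 facet normal -0.676 0.121 0.727
  outer loop
   vertex 2.8 2.2 6.0
   vertex 2.8 5.8 5.4
   vertex 0.4 0.8 4.0
  endloop
 endfacet
 facet normal 0.846 0.088 0.526
  outer loop
   vertex 2.8 2.2 6.0
   vertex 5.6 2.8 1.4
   vertex 2.8 5.8 5.4
  endloop
 endfacet
 facet normal 0.209 -0.901 0.380
  outer loop
   vertex 4.4 0.8 1.8
   vertex 2.8 2.2 6.0
   vertex 0.4 0.8 4.0
  endloop
 endfacet
 facet normal 0.806 -0.396 0.439
  outer loop
   vertex 4.4 0.8 1.8
   vertex 5.6 2.8 1.4
   vertex 2.8 2.2 6.0
  endloop
 endfacet
 facet normal -0.151 -0.949 -0.275
  outer loop
   vertex 4.4 0.8 1.8
   vertex 0.4 0.8 4.0
   vertex 1.0 1.4 1.6
  endloop
 endfacet
 facet normal 0.862 0.412 0.294
  outer loop
   vertex 5.6 3.8 0.0
   vertex 2.8 5.8 5.4
   vertex 5.6 2.8 1.4
  endloop
 endfacet
 facet normal 0.758 -0.531 -0.379
  outer loop
   vertex 5.6 3.8 0.0
   vertex 5.6 2.8 1.4
   vertex 4.4 0.8 1.8
  endloop
 endfacet
 facet normal -0.038 -0.503 -0.864
  outer loop
   vertex 5.6 3.8 0.0
   vertex 4.4 0.8 1.8
   vertex 1.0 1.4 1.6
  endloop
 endfacet
 facet normal -0.337 0.813 -0.476
  outer loop
   vertex 2.6 5.6 5.2
   vertex 2.8 5.8 5.4
   vertex 5.6 3.8 0.0
  endloop
 endfacet
 facet normal -0.530 0.659 -0.534
  outer loop
   vertex 2.6 5.6 5.2
   vertex 5.6 3.8 0.0
   vertex 1.0 1.4 1.6
  endloop
 endfacet
 facet normal -0.791 0.220 0.571
  outer loop
   vertex 2.6 5.6 5.2
   vertex 0.4 0.8 4.0
   vertex 2.8 5.8 5.4
  endloop
 endfacet
 facet normal -0.892 0.437 -0.114
  outer loop
   vertex 2.6 5.6 5.2
   vertex 1.0 1.4 1.6
   vertex 0.4 0.8 4.0
  endloop
 endfacet
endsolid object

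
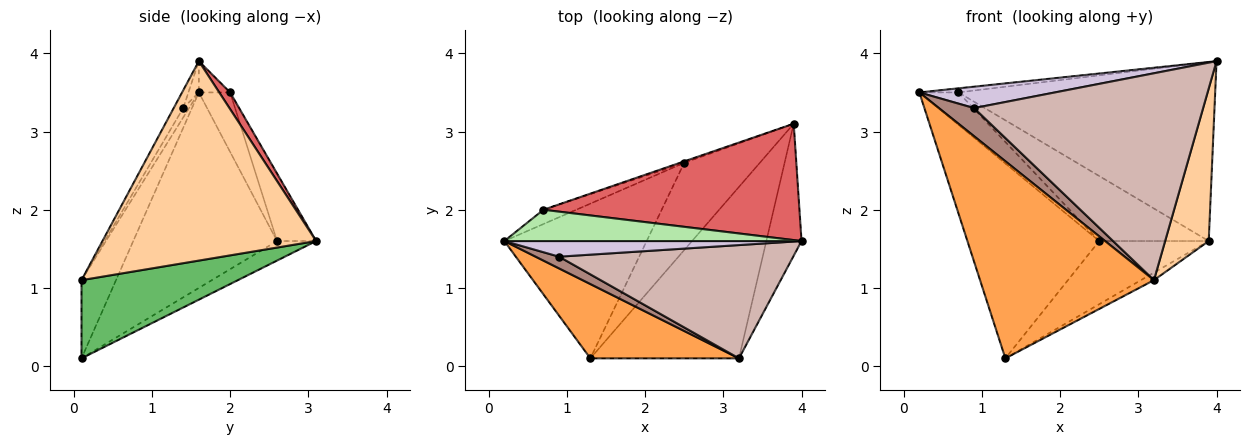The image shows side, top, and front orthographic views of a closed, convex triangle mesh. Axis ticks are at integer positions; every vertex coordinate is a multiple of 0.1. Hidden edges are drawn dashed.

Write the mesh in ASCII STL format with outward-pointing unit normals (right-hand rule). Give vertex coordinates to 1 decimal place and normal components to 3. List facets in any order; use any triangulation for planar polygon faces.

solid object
 facet normal -0.650 0.595 -0.473
  outer loop
   vertex 2.5 2.6 1.6
   vertex 1.3 0.1 0.1
   vertex 0.2 1.6 3.5
  endloop
 endfacet
 facet normal -0.205 0.574 -0.793
  outer loop
   vertex 2.5 2.6 1.6
   vertex 3.9 3.1 1.6
   vertex 1.3 0.1 0.1
  endloop
 endfacet
 facet normal -0.183 -0.920 0.347
  outer loop
   vertex 3.2 0.1 1.1
   vertex 0.2 1.6 3.5
   vertex 1.3 0.1 0.1
  endloop
 endfacet
 facet normal 0.966 -0.197 -0.170
  outer loop
   vertex 3.2 0.1 1.1
   vertex 3.9 3.1 1.6
   vertex 4.0 1.6 3.9
  endloop
 endfacet
 facet normal 0.465 0.039 -0.884
  outer loop
   vertex 3.2 0.1 1.1
   vertex 1.3 0.1 0.1
   vertex 3.9 3.1 1.6
  endloop
 endfacet
 facet normal -0.104 0.130 0.986
  outer loop
   vertex 0.7 2.0 3.5
   vertex 0.2 1.6 3.5
   vertex 4.0 1.6 3.9
  endloop
 endfacet
 facet normal 0.036 0.838 0.545
  outer loop
   vertex 0.7 2.0 3.5
   vertex 4.0 1.6 3.9
   vertex 3.9 3.1 1.6
  endloop
 endfacet
 facet normal -0.590 0.738 -0.326
  outer loop
   vertex 0.7 2.0 3.5
   vertex 2.5 2.6 1.6
   vertex 0.2 1.6 3.5
  endloop
 endfacet
 facet normal -0.336 0.942 -0.021
  outer loop
   vertex 0.7 2.0 3.5
   vertex 3.9 3.1 1.6
   vertex 2.5 2.6 1.6
  endloop
 endfacet
 facet normal -0.062 -0.806 0.589
  outer loop
   vertex 0.9 1.4 3.3
   vertex 4.0 1.6 3.9
   vertex 0.2 1.6 3.5
  endloop
 endfacet
 facet normal -0.152 -0.912 0.380
  outer loop
   vertex 0.9 1.4 3.3
   vertex 0.2 1.6 3.5
   vertex 3.2 0.1 1.1
  endloop
 endfacet
 facet normal -0.036 -0.877 0.480
  outer loop
   vertex 0.9 1.4 3.3
   vertex 3.2 0.1 1.1
   vertex 4.0 1.6 3.9
  endloop
 endfacet
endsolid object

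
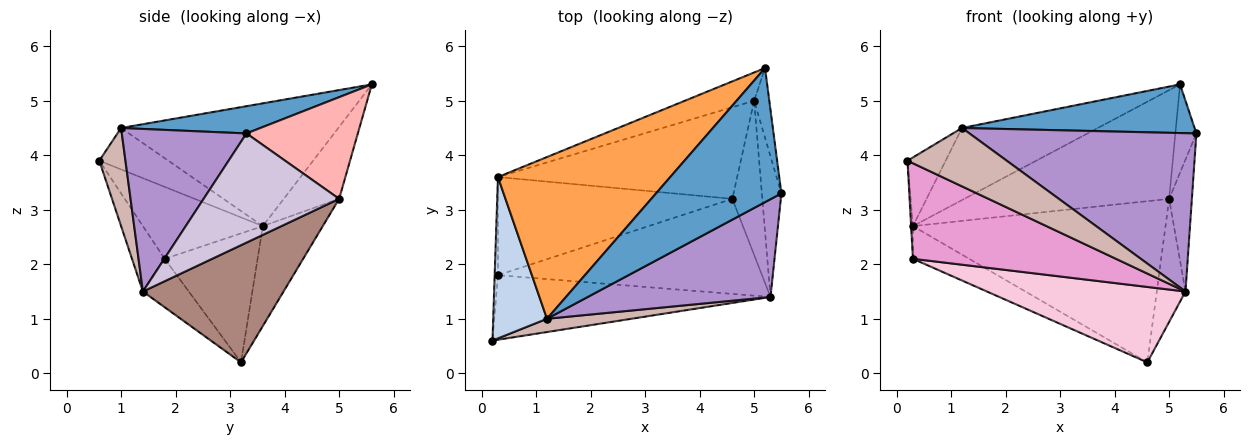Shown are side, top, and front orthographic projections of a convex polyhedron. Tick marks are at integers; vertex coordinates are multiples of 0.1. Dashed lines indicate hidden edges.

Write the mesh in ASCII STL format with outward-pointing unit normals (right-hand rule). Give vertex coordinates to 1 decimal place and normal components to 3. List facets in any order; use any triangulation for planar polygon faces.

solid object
 facet normal 0.200 -0.334 0.921
  outer loop
   vertex 1.2 1.0 4.5
   vertex 5.5 3.3 4.4
   vertex 5.2 5.6 5.3
  endloop
 endfacet
 facet normal -0.578 0.320 0.751
  outer loop
   vertex 1.2 1.0 4.5
   vertex 0.3 3.6 2.7
   vertex 0.2 0.6 3.9
  endloop
 endfacet
 facet normal -0.545 0.341 0.766
  outer loop
   vertex 1.2 1.0 4.5
   vertex 5.2 5.6 5.3
   vertex 0.3 3.6 2.7
  endloop
 endfacet
 facet normal -0.999 0.015 -0.045
  outer loop
   vertex 0.3 1.8 2.1
   vertex 0.2 0.6 3.9
   vertex 0.3 3.6 2.7
  endloop
 endfacet
 facet normal -0.463 0.280 -0.841
  outer loop
   vertex 0.3 1.8 2.1
   vertex 0.3 3.6 2.7
   vertex 4.6 3.2 0.2
  endloop
 endfacet
 facet normal -0.253 0.936 -0.243
  outer loop
   vertex 5.0 5.0 3.2
   vertex 0.3 3.6 2.7
   vertex 5.2 5.6 5.3
  endloop
 endfacet
 facet normal -0.202 0.851 -0.484
  outer loop
   vertex 5.0 5.0 3.2
   vertex 4.6 3.2 0.2
   vertex 0.3 3.6 2.7
  endloop
 endfacet
 facet normal 0.972 0.184 -0.145
  outer loop
   vertex 5.0 5.0 3.2
   vertex 5.2 5.6 5.3
   vertex 5.5 3.3 4.4
  endloop
 endfacet
 facet normal 0.423 -0.771 0.476
  outer loop
   vertex 5.3 1.4 1.5
   vertex 5.5 3.3 4.4
   vertex 1.2 1.0 4.5
  endloop
 endfacet
 facet normal 0.971 0.163 -0.174
  outer loop
   vertex 5.3 1.4 1.5
   vertex 5.0 5.0 3.2
   vertex 5.5 3.3 4.4
  endloop
 endfacet
 facet normal 0.950 0.194 -0.243
  outer loop
   vertex 5.3 1.4 1.5
   vertex 4.6 3.2 0.2
   vertex 5.0 5.0 3.2
  endloop
 endfacet
 facet normal 0.249 -0.944 0.214
  outer loop
   vertex 5.3 1.4 1.5
   vertex 1.2 1.0 4.5
   vertex 0.2 0.6 3.9
  endloop
 endfacet
 facet normal -0.132 -0.821 -0.555
  outer loop
   vertex 5.3 1.4 1.5
   vertex 0.2 0.6 3.9
   vertex 0.3 1.8 2.1
  endloop
 endfacet
 facet normal -0.142 -0.615 -0.775
  outer loop
   vertex 5.3 1.4 1.5
   vertex 0.3 1.8 2.1
   vertex 4.6 3.2 0.2
  endloop
 endfacet
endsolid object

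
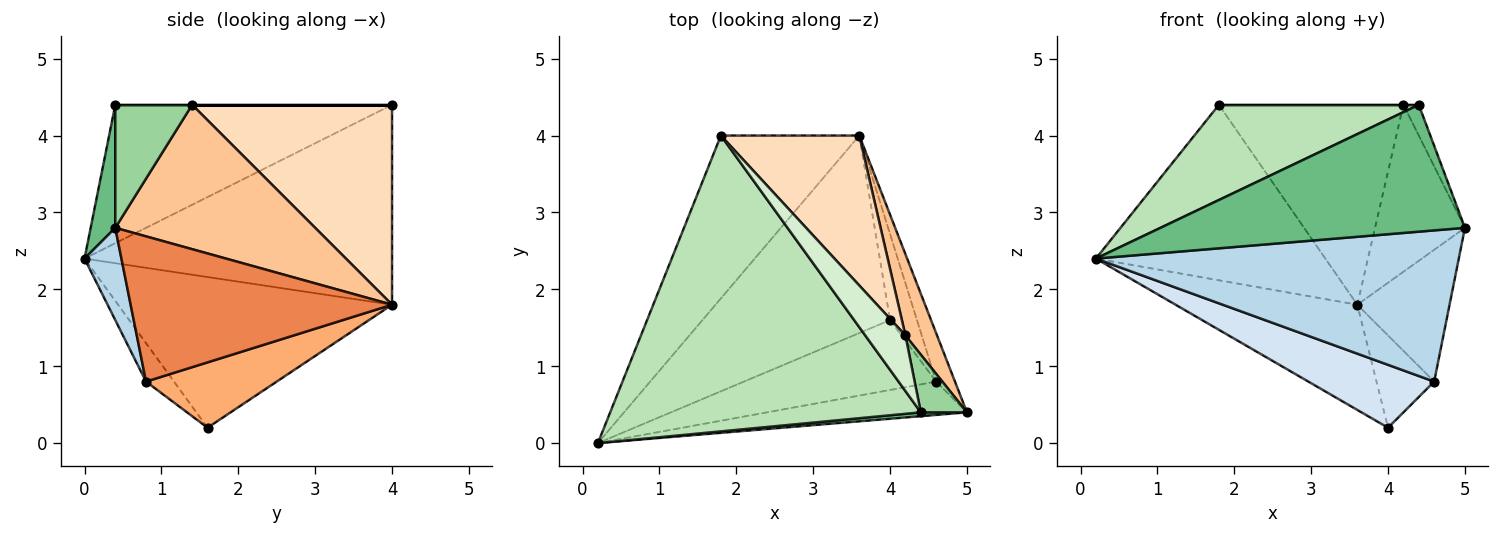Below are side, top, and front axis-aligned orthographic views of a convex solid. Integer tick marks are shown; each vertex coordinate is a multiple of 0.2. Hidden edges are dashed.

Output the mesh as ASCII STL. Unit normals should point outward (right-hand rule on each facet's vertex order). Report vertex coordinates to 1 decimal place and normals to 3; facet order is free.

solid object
 facet normal -0.578 0.384 -0.720
  outer loop
   vertex 4.0 1.6 0.2
   vertex 0.2 0.0 2.4
   vertex 3.6 4.0 1.8
  endloop
 endfacet
 facet normal -0.701 0.523 -0.485
  outer loop
   vertex 1.8 4.0 4.4
   vertex 3.6 4.0 1.8
   vertex 0.2 0.0 2.4
  endloop
 endfacet
 facet normal 0.099 -0.972 -0.214
  outer loop
   vertex 4.6 0.8 0.8
   vertex 5.0 0.4 2.8
   vertex 0.2 0.0 2.4
  endloop
 endfacet
 facet normal -0.147 -0.662 -0.735
  outer loop
   vertex 4.6 0.8 0.8
   vertex 0.2 0.0 2.4
   vertex 4.0 1.6 0.2
  endloop
 endfacet
 facet normal 0.936 0.330 -0.121
  outer loop
   vertex 4.6 0.8 0.8
   vertex 3.6 4.0 1.8
   vertex 5.0 0.4 2.8
  endloop
 endfacet
 facet normal 0.856 0.378 -0.353
  outer loop
   vertex 4.6 0.8 0.8
   vertex 4.0 1.6 0.2
   vertex 3.6 4.0 1.8
  endloop
 endfacet
 facet normal 0.894 0.402 0.196
  outer loop
   vertex 4.2 1.4 4.4
   vertex 5.0 0.4 2.8
   vertex 3.6 4.0 1.8
  endloop
 endfacet
 facet normal 0.655 0.605 0.453
  outer loop
   vertex 4.2 1.4 4.4
   vertex 3.6 4.0 1.8
   vertex 1.8 4.0 4.4
  endloop
 endfacet
 facet normal 0.081 -0.996 0.030
  outer loop
   vertex 4.4 0.4 4.4
   vertex 0.2 0.0 2.4
   vertex 5.0 0.4 2.8
  endloop
 endfacet
 facet normal 0.920 0.184 0.345
  outer loop
   vertex 4.4 0.4 4.4
   vertex 5.0 0.4 2.8
   vertex 4.2 1.4 4.4
  endloop
 endfacet
 facet normal -0.390 -0.282 0.876
  outer loop
   vertex 4.4 0.4 4.4
   vertex 1.8 4.0 4.4
   vertex 0.2 0.0 2.4
  endloop
 endfacet
 facet normal 0.000 0.000 1.000
  outer loop
   vertex 4.4 0.4 4.4
   vertex 4.2 1.4 4.4
   vertex 1.8 4.0 4.4
  endloop
 endfacet
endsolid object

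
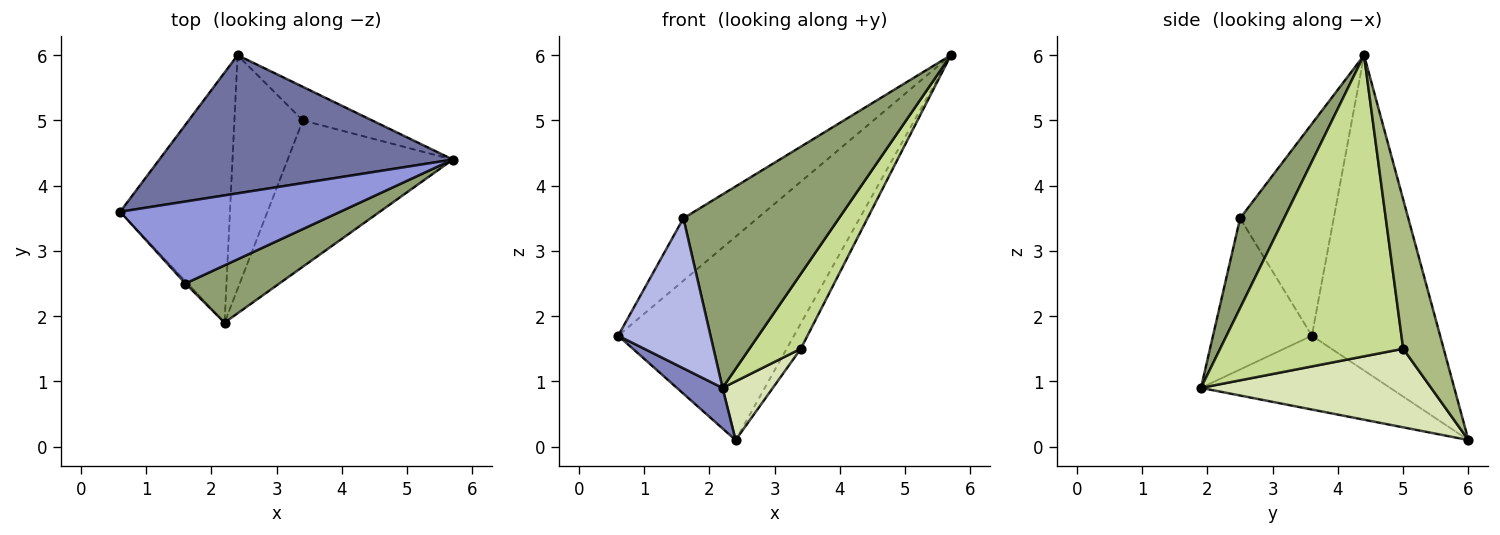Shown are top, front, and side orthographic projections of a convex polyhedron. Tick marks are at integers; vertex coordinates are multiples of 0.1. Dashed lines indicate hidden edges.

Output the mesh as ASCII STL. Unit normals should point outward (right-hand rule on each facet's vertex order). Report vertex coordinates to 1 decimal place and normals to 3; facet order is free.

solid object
 facet normal -0.517 0.708 0.481
  outer loop
   vertex 2.4 6.0 0.1
   vertex 0.6 3.6 1.7
   vertex 5.7 4.4 6.0
  endloop
 endfacet
 facet normal -0.553 -0.133 -0.822
  outer loop
   vertex 2.2 1.9 0.9
   vertex 0.6 3.6 1.7
   vertex 2.4 6.0 0.1
  endloop
 endfacet
 facet normal -0.608 0.481 0.632
  outer loop
   vertex 1.6 2.5 3.5
   vertex 5.7 4.4 6.0
   vertex 0.6 3.6 1.7
  endloop
 endfacet
 facet normal -0.731 -0.683 -0.011
  outer loop
   vertex 1.6 2.5 3.5
   vertex 0.6 3.6 1.7
   vertex 2.2 1.9 0.9
  endloop
 endfacet
 facet normal 0.262 -0.925 0.274
  outer loop
   vertex 1.6 2.5 3.5
   vertex 2.2 1.9 0.9
   vertex 5.7 4.4 6.0
  endloop
 endfacet
 facet normal 0.864 0.302 -0.402
  outer loop
   vertex 3.4 5.0 1.5
   vertex 2.4 6.0 0.1
   vertex 5.7 4.4 6.0
  endloop
 endfacet
 facet normal 0.851 -0.239 -0.467
  outer loop
   vertex 3.4 5.0 1.5
   vertex 5.7 4.4 6.0
   vertex 2.2 1.9 0.9
  endloop
 endfacet
 facet normal 0.744 -0.163 -0.648
  outer loop
   vertex 3.4 5.0 1.5
   vertex 2.2 1.9 0.9
   vertex 2.4 6.0 0.1
  endloop
 endfacet
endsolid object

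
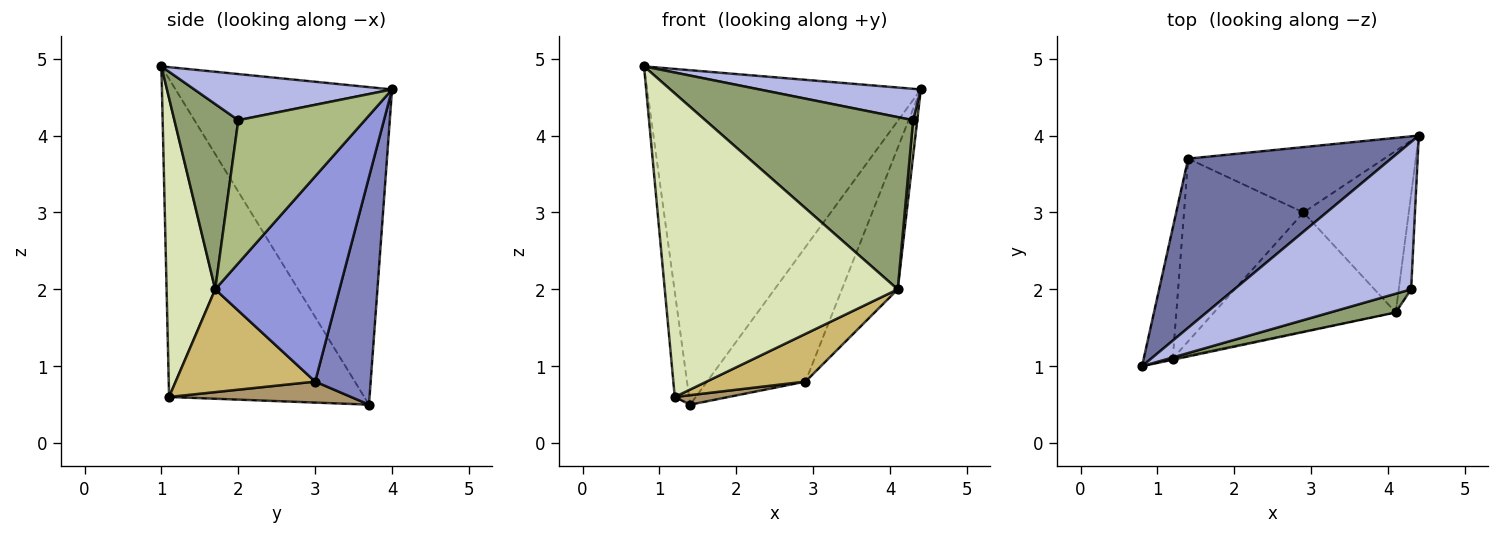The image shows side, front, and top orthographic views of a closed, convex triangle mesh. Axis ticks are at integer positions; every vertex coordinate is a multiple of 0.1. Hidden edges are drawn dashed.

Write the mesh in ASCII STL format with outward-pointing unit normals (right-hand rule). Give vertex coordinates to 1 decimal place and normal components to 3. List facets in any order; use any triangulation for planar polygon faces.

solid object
 facet normal -0.577 0.729 0.369
  outer loop
   vertex 1.4 3.7 0.5
   vertex 0.8 1.0 4.9
   vertex 4.4 4.0 4.6
  endloop
 endfacet
 facet normal 0.452 0.802 -0.390
  outer loop
   vertex 2.9 3.0 0.8
   vertex 1.4 3.7 0.5
   vertex 4.4 4.0 4.6
  endloop
 endfacet
 facet normal 0.826 0.371 -0.424
  outer loop
   vertex 4.1 1.7 2.0
   vertex 2.9 3.0 0.8
   vertex 4.4 4.0 4.6
  endloop
 endfacet
 facet normal 0.247 -0.202 0.948
  outer loop
   vertex 4.3 2.0 4.2
   vertex 4.4 4.0 4.6
   vertex 0.8 1.0 4.9
  endloop
 endfacet
 facet normal 0.292 -0.951 0.103
  outer loop
   vertex 4.3 2.0 4.2
   vertex 0.8 1.0 4.9
   vertex 4.1 1.7 2.0
  endloop
 endfacet
 facet normal 0.996 -0.033 -0.086
  outer loop
   vertex 4.3 2.0 4.2
   vertex 4.1 1.7 2.0
   vertex 4.4 4.0 4.6
  endloop
 endfacet
 facet normal -0.993 0.073 -0.091
  outer loop
   vertex 1.2 1.1 0.6
   vertex 0.8 1.0 4.9
   vertex 1.4 3.7 0.5
  endloop
 endfacet
 facet normal 0.204 -0.979 -0.004
  outer loop
   vertex 1.2 1.1 0.6
   vertex 4.1 1.7 2.0
   vertex 0.8 1.0 4.9
  endloop
 endfacet
 facet normal 0.173 -0.051 -0.984
  outer loop
   vertex 1.2 1.1 0.6
   vertex 1.4 3.7 0.5
   vertex 2.9 3.0 0.8
  endloop
 endfacet
 facet normal 0.465 -0.329 -0.822
  outer loop
   vertex 1.2 1.1 0.6
   vertex 2.9 3.0 0.8
   vertex 4.1 1.7 2.0
  endloop
 endfacet
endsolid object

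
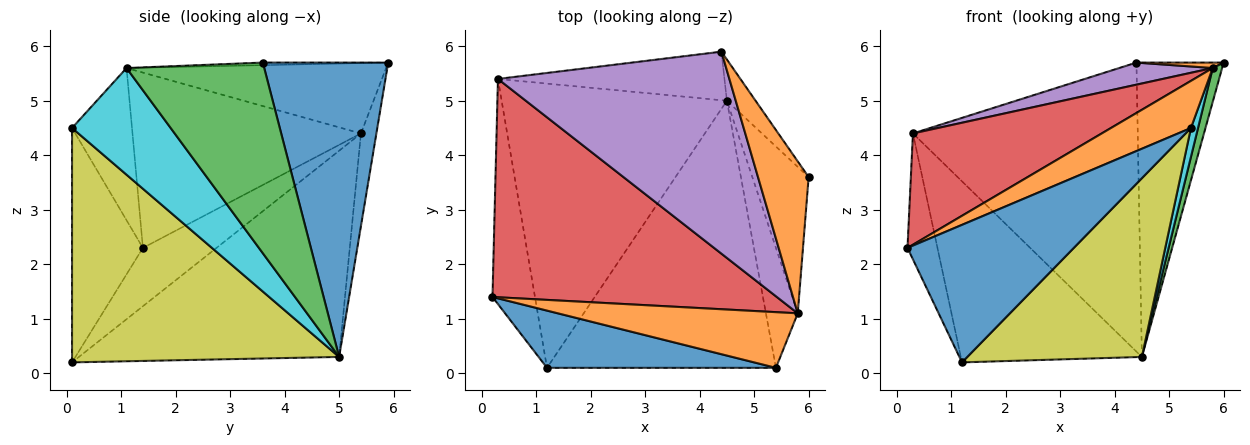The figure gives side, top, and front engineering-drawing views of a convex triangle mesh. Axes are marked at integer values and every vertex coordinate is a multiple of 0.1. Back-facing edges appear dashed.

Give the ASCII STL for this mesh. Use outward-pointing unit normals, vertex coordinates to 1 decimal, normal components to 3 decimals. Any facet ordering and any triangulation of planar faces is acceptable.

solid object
 facet normal 0.818 0.569 -0.080
  outer loop
   vertex 4.5 5.0 0.3
   vertex 4.4 5.9 5.7
   vertex 6.0 3.6 5.7
  endloop
 endfacet
 facet normal -0.051 -0.036 0.998
  outer loop
   vertex 5.8 1.1 5.6
   vertex 6.0 3.6 5.7
   vertex 4.4 5.9 5.7
  endloop
 endfacet
 facet normal 0.957 -0.065 -0.283
  outer loop
   vertex 5.8 1.1 5.6
   vertex 4.5 5.0 0.3
   vertex 6.0 3.6 5.7
  endloop
 endfacet
 facet normal -0.481 -0.398 0.781
  outer loop
   vertex 0.3 5.4 4.4
   vertex 0.2 1.4 2.3
   vertex 5.8 1.1 5.6
  endloop
 endfacet
 facet normal -0.289 -0.104 0.952
  outer loop
   vertex 0.3 5.4 4.4
   vertex 5.8 1.1 5.6
   vertex 4.4 5.9 5.7
  endloop
 endfacet
 facet normal -0.068 0.984 -0.165
  outer loop
   vertex 0.3 5.4 4.4
   vertex 4.4 5.9 5.7
   vertex 4.5 5.0 0.3
  endloop
 endfacet
 facet normal -0.768 0.313 -0.559
  outer loop
   vertex 0.3 5.4 4.4
   vertex 1.2 0.1 0.2
   vertex 0.2 1.4 2.3
  endloop
 endfacet
 facet normal -0.611 0.425 -0.668
  outer loop
   vertex 0.3 5.4 4.4
   vertex 4.5 5.0 0.3
   vertex 1.2 0.1 0.2
  endloop
 endfacet
 facet normal 0.648 -0.424 -0.633
  outer loop
   vertex 5.4 0.1 4.5
   vertex 1.2 0.1 0.2
   vertex 4.5 5.0 0.3
  endloop
 endfacet
 facet normal 0.956 -0.069 -0.285
  outer loop
   vertex 5.4 0.1 4.5
   vertex 4.5 5.0 0.3
   vertex 5.8 1.1 5.6
  endloop
 endfacet
 facet normal -0.366 -0.859 0.358
  outer loop
   vertex 5.4 0.1 4.5
   vertex 0.2 1.4 2.3
   vertex 1.2 0.1 0.2
  endloop
 endfacet
 facet normal -0.436 -0.581 0.687
  outer loop
   vertex 5.4 0.1 4.5
   vertex 5.8 1.1 5.6
   vertex 0.2 1.4 2.3
  endloop
 endfacet
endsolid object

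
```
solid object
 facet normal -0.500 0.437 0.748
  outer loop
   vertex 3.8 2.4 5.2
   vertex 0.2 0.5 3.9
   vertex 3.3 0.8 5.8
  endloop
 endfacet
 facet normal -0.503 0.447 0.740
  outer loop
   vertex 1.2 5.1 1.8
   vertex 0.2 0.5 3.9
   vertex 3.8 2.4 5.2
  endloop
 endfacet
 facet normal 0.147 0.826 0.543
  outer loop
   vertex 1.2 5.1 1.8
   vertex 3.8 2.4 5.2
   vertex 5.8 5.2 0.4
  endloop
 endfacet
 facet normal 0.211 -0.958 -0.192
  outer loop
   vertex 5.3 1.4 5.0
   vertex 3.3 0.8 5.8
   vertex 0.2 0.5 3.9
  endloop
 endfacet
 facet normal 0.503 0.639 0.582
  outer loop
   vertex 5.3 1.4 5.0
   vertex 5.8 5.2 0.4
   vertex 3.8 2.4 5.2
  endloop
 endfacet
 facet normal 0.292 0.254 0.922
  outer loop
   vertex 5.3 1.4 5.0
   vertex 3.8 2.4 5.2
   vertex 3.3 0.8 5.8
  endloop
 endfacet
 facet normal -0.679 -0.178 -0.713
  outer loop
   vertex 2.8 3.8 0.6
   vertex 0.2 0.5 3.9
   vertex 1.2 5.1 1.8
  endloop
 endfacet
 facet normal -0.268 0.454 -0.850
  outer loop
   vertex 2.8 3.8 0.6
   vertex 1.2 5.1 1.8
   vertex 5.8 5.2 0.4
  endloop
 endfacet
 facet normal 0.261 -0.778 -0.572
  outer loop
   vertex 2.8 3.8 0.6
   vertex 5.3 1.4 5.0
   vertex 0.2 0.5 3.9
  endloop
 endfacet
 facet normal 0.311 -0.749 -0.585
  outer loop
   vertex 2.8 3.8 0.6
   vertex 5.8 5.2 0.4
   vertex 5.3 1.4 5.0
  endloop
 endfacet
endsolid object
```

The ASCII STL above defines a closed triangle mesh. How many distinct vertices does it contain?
7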